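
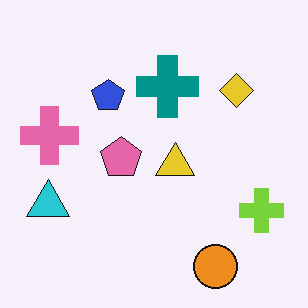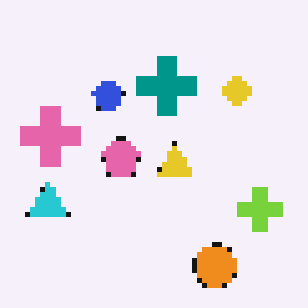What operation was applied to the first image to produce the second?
The second image is the first mildly pixelated.

Shapes are reduced to large square blocks; fine edges and outlines are lost — a downscale-then-upscale (mosaic) effect.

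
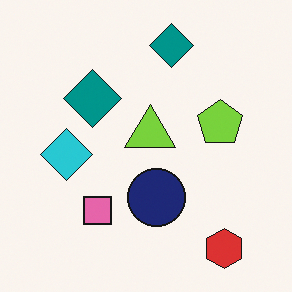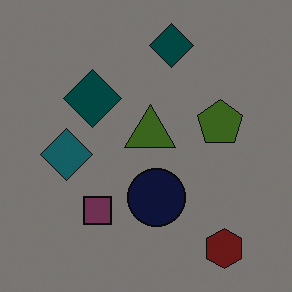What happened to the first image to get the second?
It was darkened a lot.

Every pixel — background and shapes alike — is uniformly darkened.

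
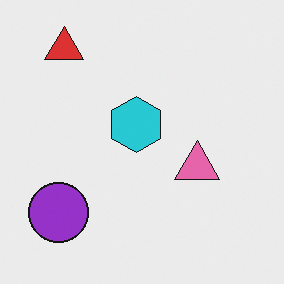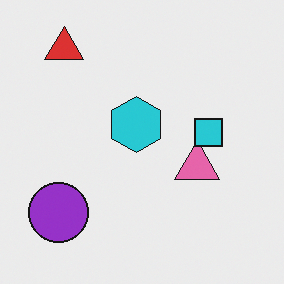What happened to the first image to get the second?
The second image is the first overlaid with an additional cyan square.

A cyan square appears in the second image that is absent from the first.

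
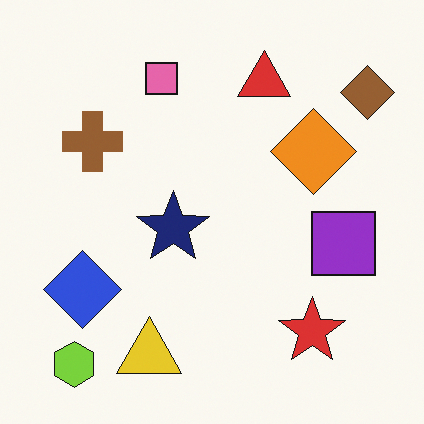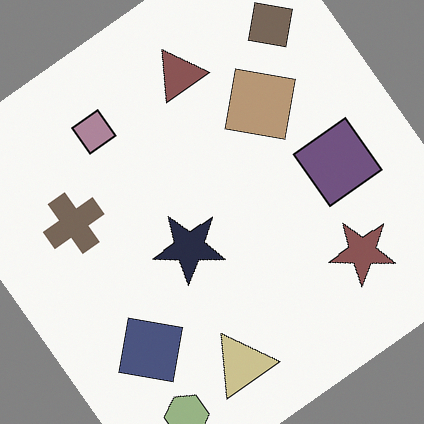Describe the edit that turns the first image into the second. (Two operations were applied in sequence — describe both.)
It was rotated counter-clockwise by a large amount — several tens of degrees, then made much more muted (saturation change).

Every shape is tilted by the same angle and the image corners show triangular fill wedges — a whole-image rotation by a non-right angle. All colors are more muted and greyish — a global saturation change.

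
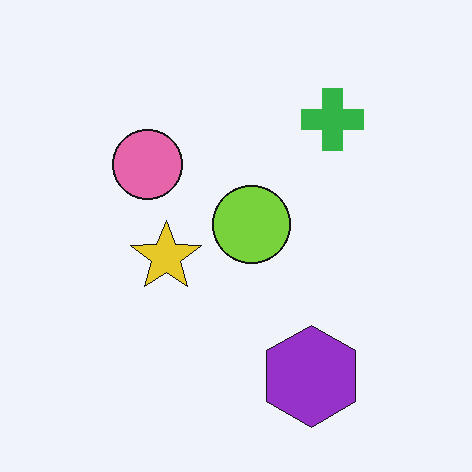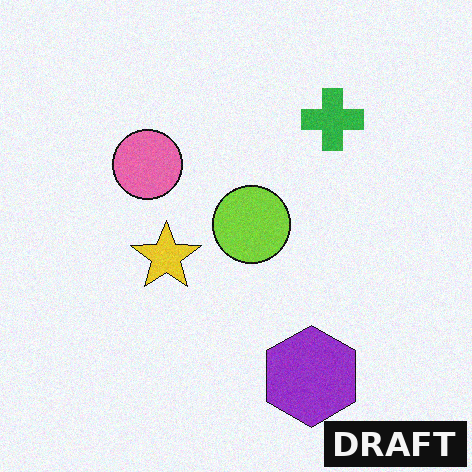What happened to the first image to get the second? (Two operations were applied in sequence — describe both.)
Degraded with subtle gaussian noise, then watermarked with the text "DRAFT" in the lower-right corner.

Random speckle covers the whole image, including the flat background. A dark label reading "DRAFT" appears in the lower-right corner.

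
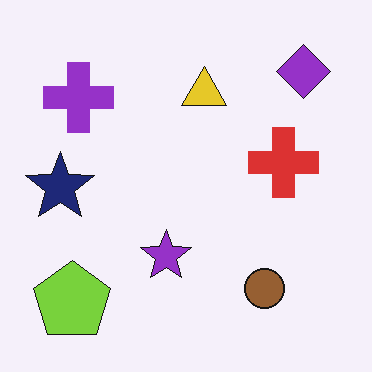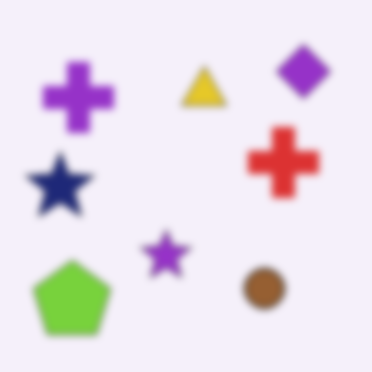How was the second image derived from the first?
Moderately blurred.

Shape edges and outlines are uniformly softened across the whole image.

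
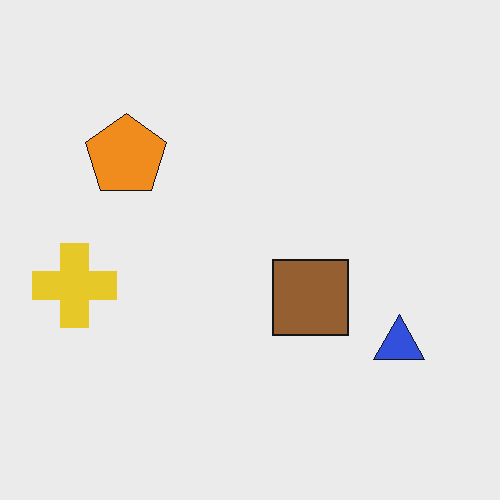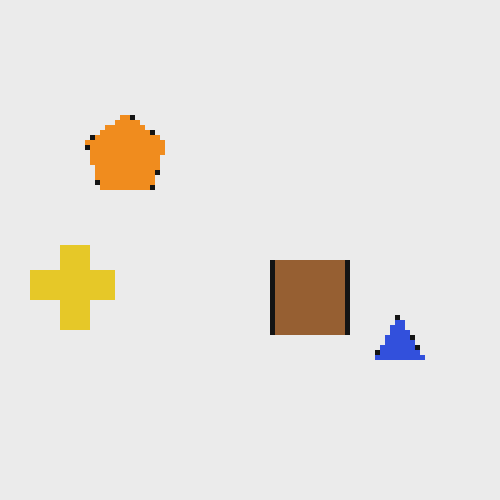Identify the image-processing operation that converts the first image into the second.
This is the original image lightly pixelated (a mild mosaic effect).

Shapes are reduced to large square blocks; fine edges and outlines are lost — a downscale-then-upscale (mosaic) effect.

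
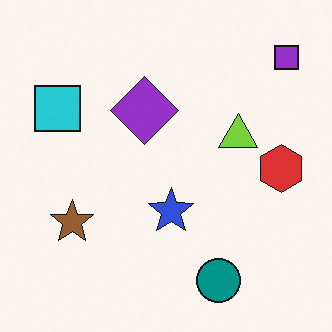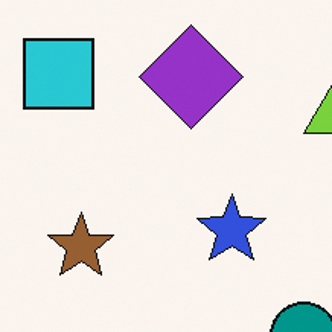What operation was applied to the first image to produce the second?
The image was cropped to a modestly smaller region and rescaled.

The visible shapes are larger and the field of view is narrower; shapes near the original edges may be partly or wholly outside the frame — a crop-and-rescale.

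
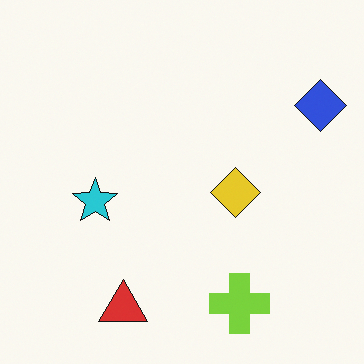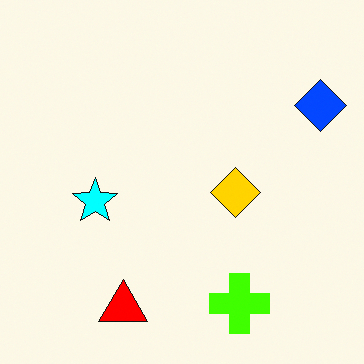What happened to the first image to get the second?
This is the original image heavily oversaturated.

All colors are more vivid — a global saturation change.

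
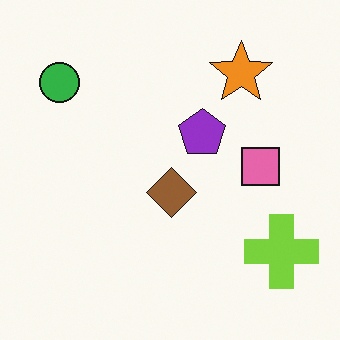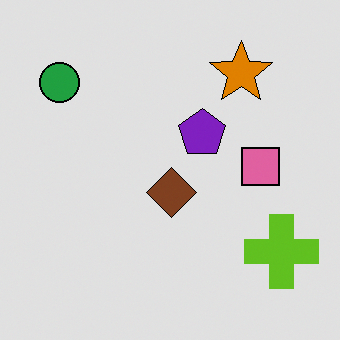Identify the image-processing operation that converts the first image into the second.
It was posterized to a reduced palette.

Each flat color has snapped to a coarser quantized level — most visibly, the near-white background has dropped to a flat grey.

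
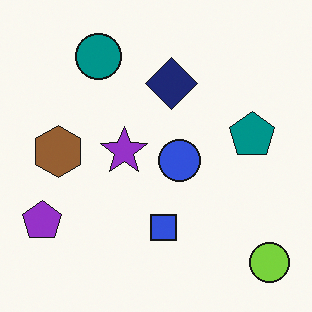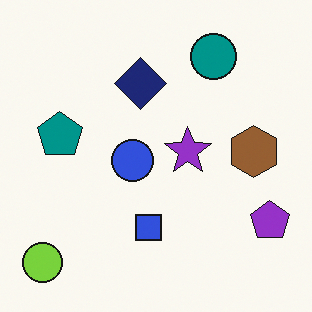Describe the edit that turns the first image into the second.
This is the original image flipped horizontally (left ↔ right).

The purple pentagon is in the bottom-left of the first image and the bottom-right of the second — shapes on opposite sides of the vertical midline have swapped in a mirror flip.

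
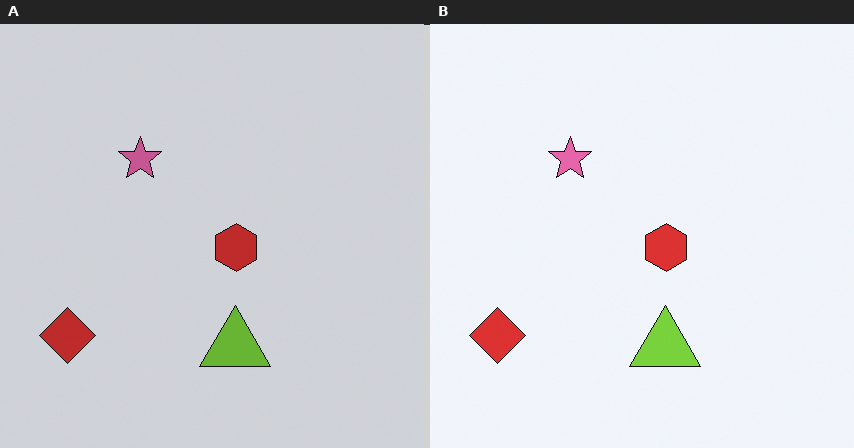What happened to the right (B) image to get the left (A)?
The image was slightly darkened.

Every pixel — background and shapes alike — is uniformly darkened.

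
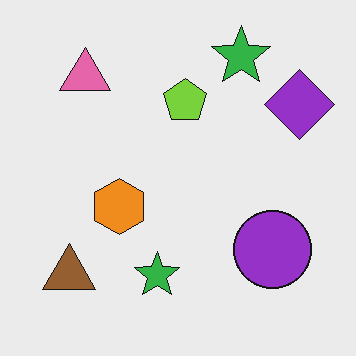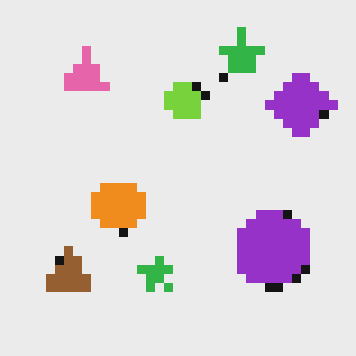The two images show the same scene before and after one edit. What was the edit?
Coarsely pixelated.

Shapes are reduced to large square blocks; fine edges and outlines are lost — a downscale-then-upscale (mosaic) effect.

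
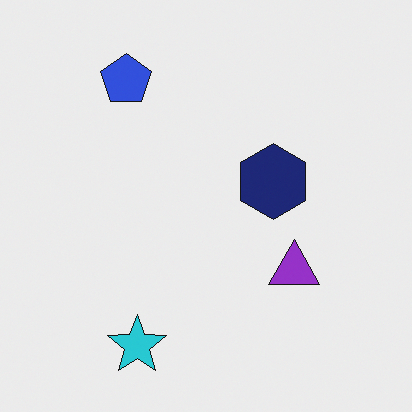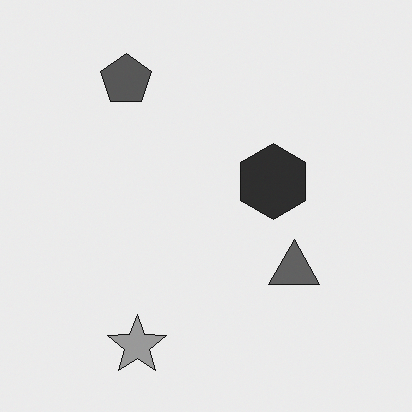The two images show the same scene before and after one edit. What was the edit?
This is the original image converted to grayscale.

All color is removed — every shape is now a shade of grey.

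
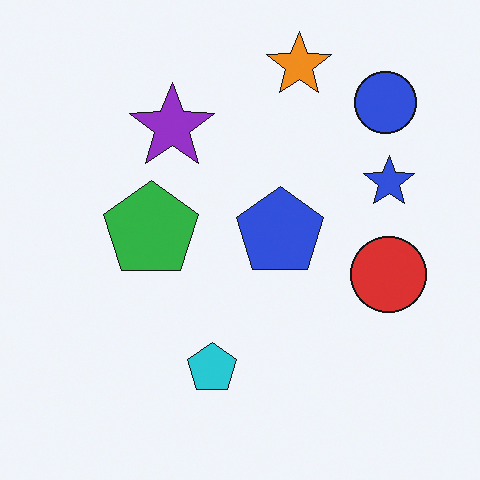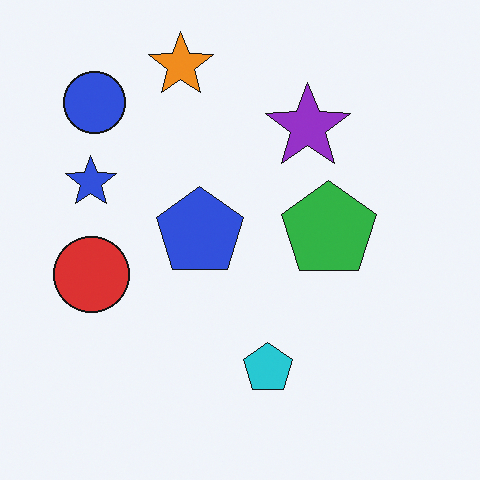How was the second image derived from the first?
The second image is the first flipped horizontally (left ↔ right).

The blue star is in the right of the first image and the left of the second — shapes on opposite sides of the vertical midline have swapped in a mirror flip.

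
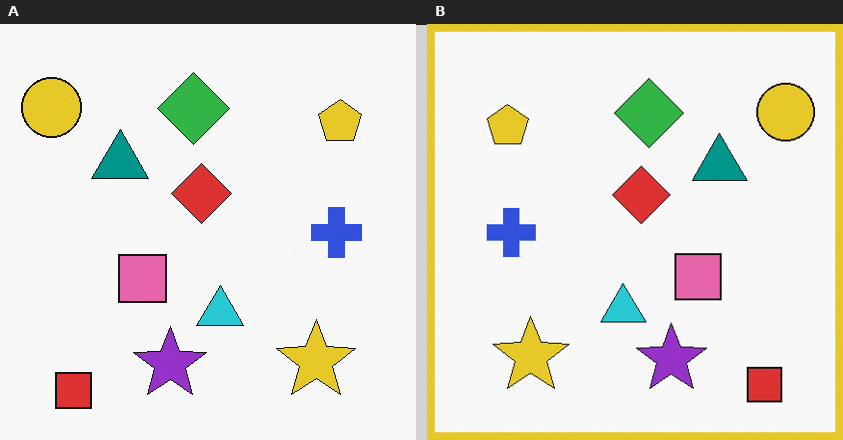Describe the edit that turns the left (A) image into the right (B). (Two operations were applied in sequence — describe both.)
It was flipped horizontally (left ↔ right), then framed with a yellow border.

The yellow circle is in the top-left of the left (A) image and the top-right of the right (B) — shapes on opposite sides of the vertical midline have swapped in a mirror flip. A solid yellow frame runs around the edge of the right (B) image, with the content slightly shrunk inside it.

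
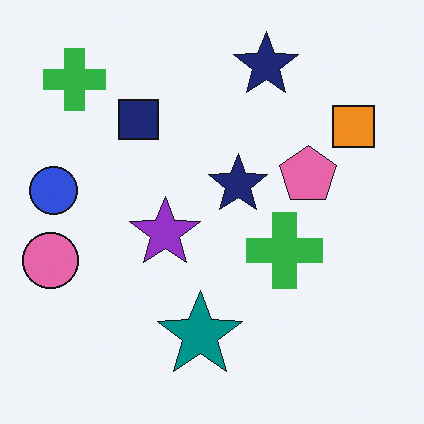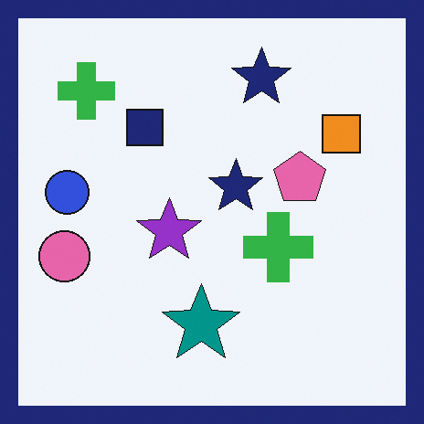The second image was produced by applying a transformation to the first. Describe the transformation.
The second image is the first framed with a navy border.

A solid navy frame runs around the edge of the second image, with the content slightly shrunk inside it.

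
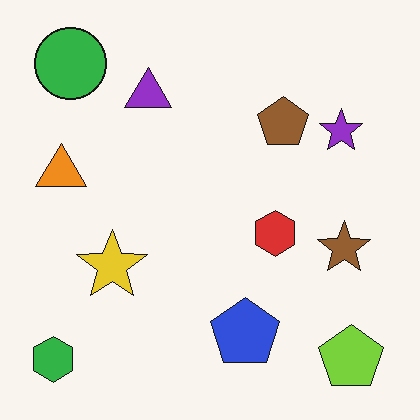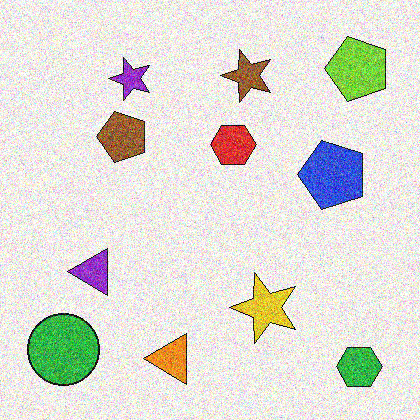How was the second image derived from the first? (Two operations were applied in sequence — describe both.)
The transformation is: rotated 90° counter-clockwise, then degraded with heavy additive noise.

The green hexagon sits in the bottom-left of the first image and the bottom-right of the second — consistent with a whole-image 90° counter-clockwise rotation. Random speckle covers the whole image, including the flat background.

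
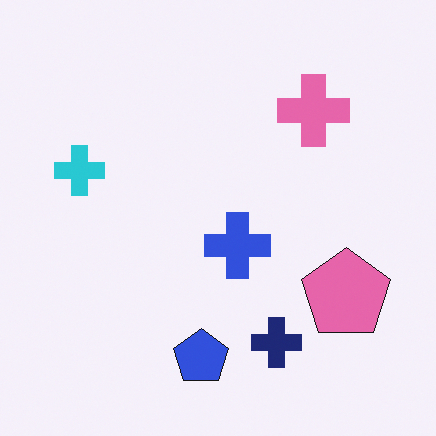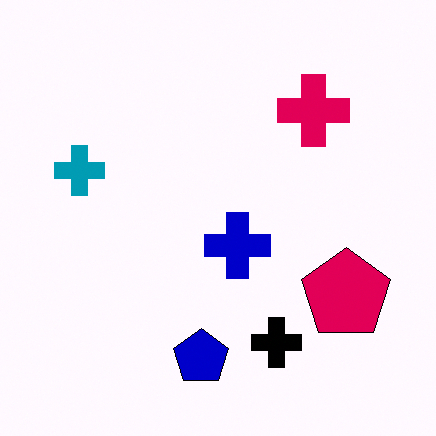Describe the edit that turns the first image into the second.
The image was boosted in contrast.

Tones are pushed away from mid-grey across the whole image — a global contrast change.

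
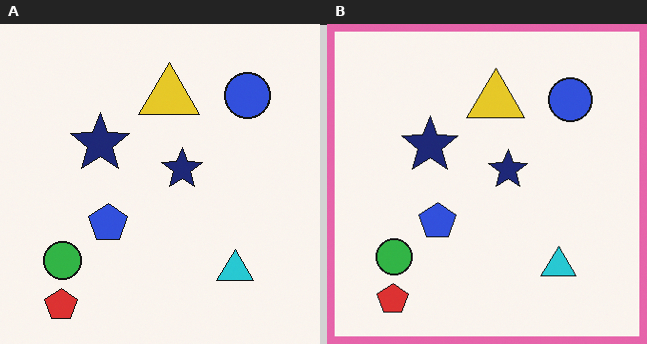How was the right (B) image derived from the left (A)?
This is the original image framed with a pink border.

A solid pink frame runs around the edge of the right (B) image, with the content slightly shrunk inside it.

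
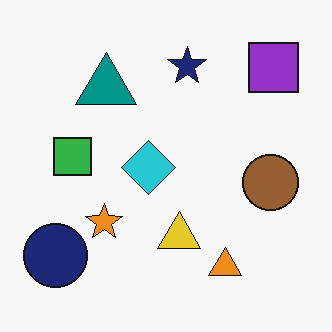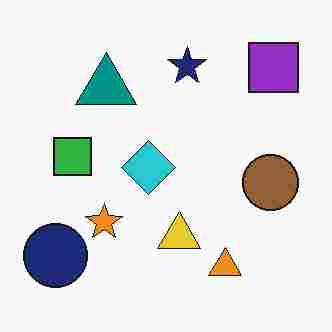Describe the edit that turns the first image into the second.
Degraded with heavy JPEG compression.

Blocky 8×8 compression artifacts appear around shape edges and the flat background shows ringing — characteristic JPEG degradation.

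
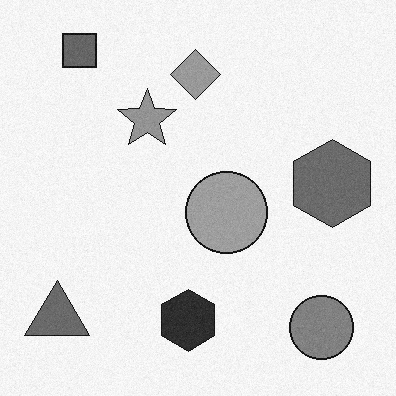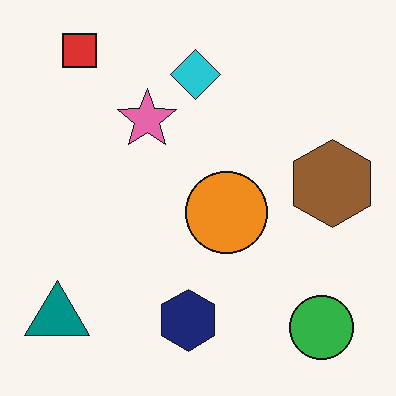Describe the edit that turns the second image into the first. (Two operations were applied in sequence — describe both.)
The image was degraded with subtle gaussian noise, then converted to grayscale.

Random speckle covers the whole image, including the flat background. All color is removed — every shape is now a shade of grey.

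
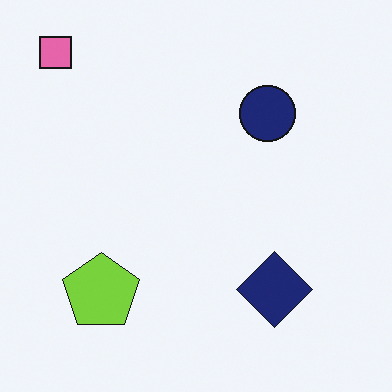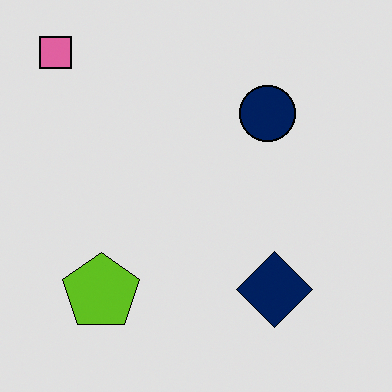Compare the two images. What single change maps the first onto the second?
The second image is the first posterized to a reduced palette.

Each flat color has snapped to a coarser quantized level — most visibly, the near-white background has dropped to a flat grey.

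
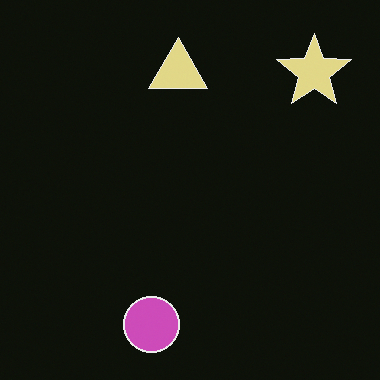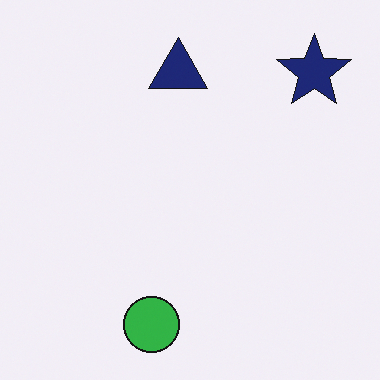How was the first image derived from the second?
The transformation is: color-inverted (negative).

The light background has become dark and every shape's color is its complement — a photographic negative.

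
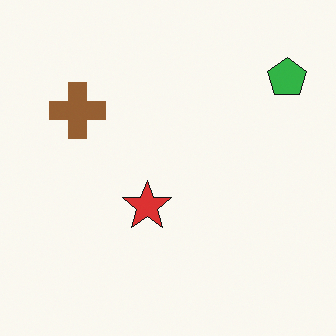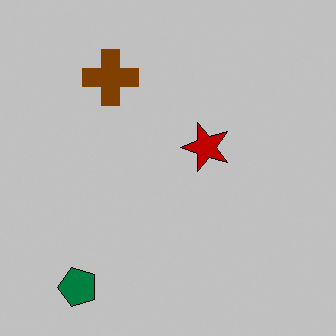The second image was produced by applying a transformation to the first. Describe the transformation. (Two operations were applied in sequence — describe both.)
Transposed (reflected across the top-left ↔ bottom-right diagonal), then heavily posterized to just a handful of flat colors.

Shapes have swapped their row and column positions — what was in the top-right is now in the bottom-left — a diagonal reflection. Each flat color has snapped to a coarser quantized level — most visibly, the near-white background has dropped to a flat grey.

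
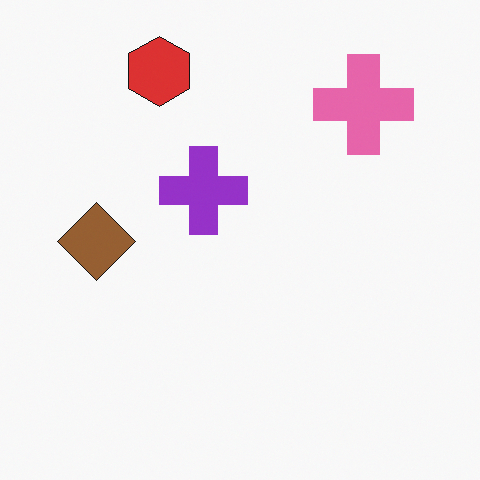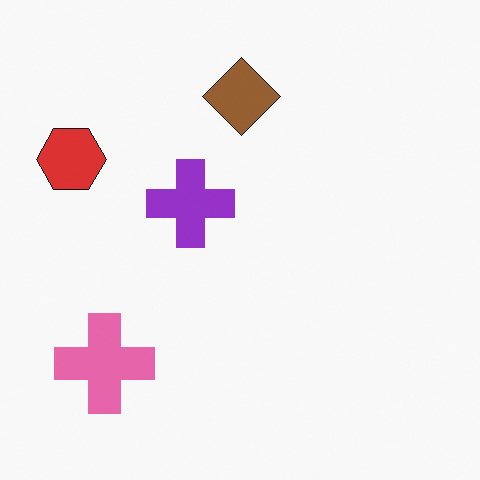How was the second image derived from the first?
The image was transposed (reflected across the top-left ↔ bottom-right diagonal).

Shapes have swapped their row and column positions — what was in the top-right is now in the bottom-left — a diagonal reflection.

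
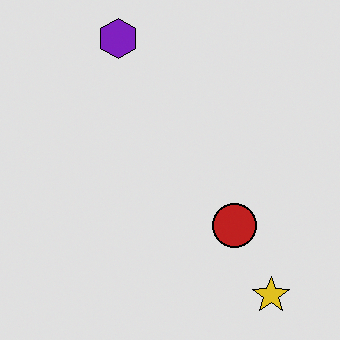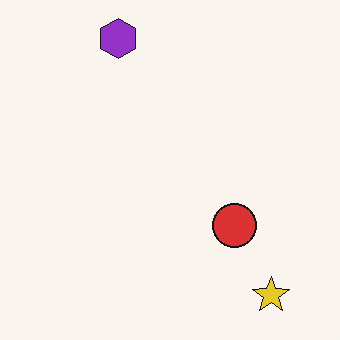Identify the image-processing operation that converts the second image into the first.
Posterized to a reduced palette.

Each flat color has snapped to a coarser quantized level — most visibly, the near-white background has dropped to a flat grey.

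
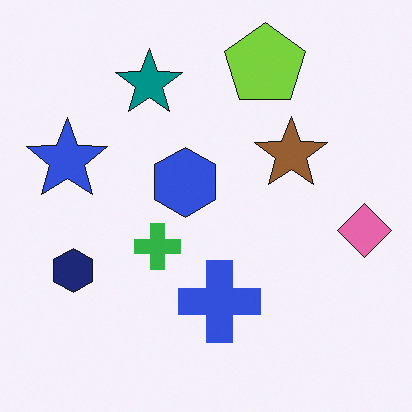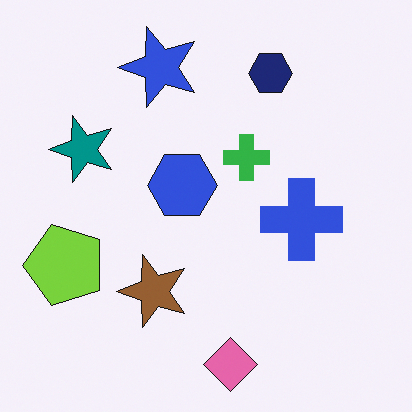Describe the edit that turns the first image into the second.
The image was transposed (reflected across the top-left ↔ bottom-right diagonal).

Shapes have swapped their row and column positions — what was in the top-right is now in the bottom-left — a diagonal reflection.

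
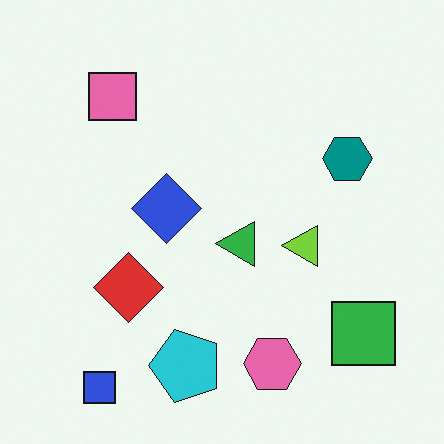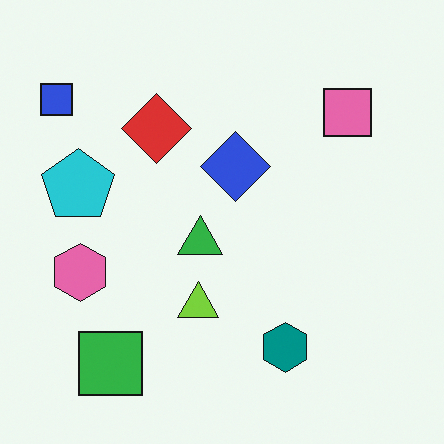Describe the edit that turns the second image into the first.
This is the original image rotated 90° counter-clockwise.

The blue square sits in the top-left of the second image and the bottom-left of the first — consistent with a whole-image 90° counter-clockwise rotation.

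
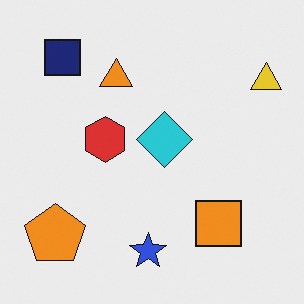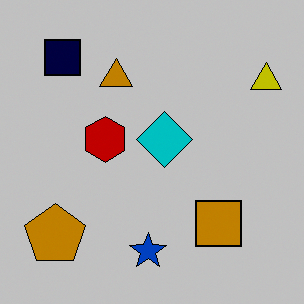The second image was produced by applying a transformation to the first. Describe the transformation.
This is the original image aggressively posterized.

Each flat color has snapped to a coarser quantized level — most visibly, the near-white background has dropped to a flat grey.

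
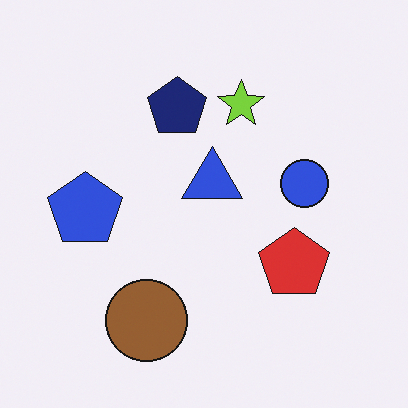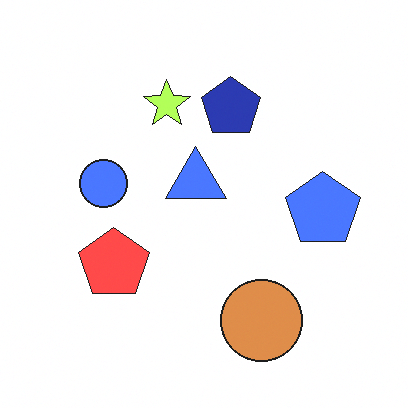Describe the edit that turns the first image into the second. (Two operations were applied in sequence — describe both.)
This is the original image flipped horizontally (left ↔ right), then substantially brightened.

The blue pentagon is in the left of the first image and the right of the second — shapes on opposite sides of the vertical midline have swapped in a mirror flip. Every pixel — background and shapes alike — is uniformly brightened.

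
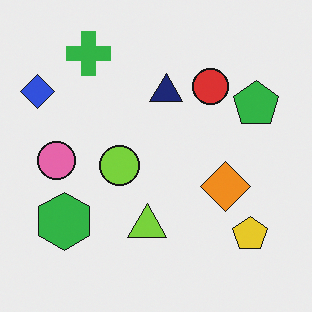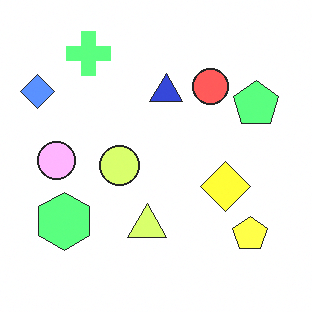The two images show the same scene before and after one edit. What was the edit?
It was substantially brightened.

Every pixel — background and shapes alike — is uniformly brightened.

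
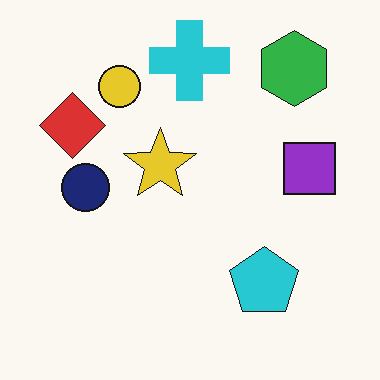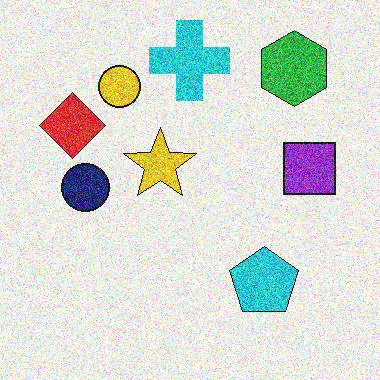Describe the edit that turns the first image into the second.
This is the original image degraded with strong gaussian noise.

Random speckle covers the whole image, including the flat background.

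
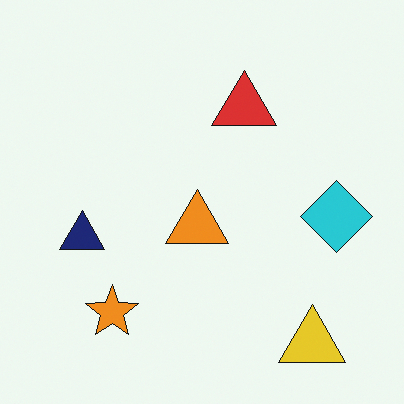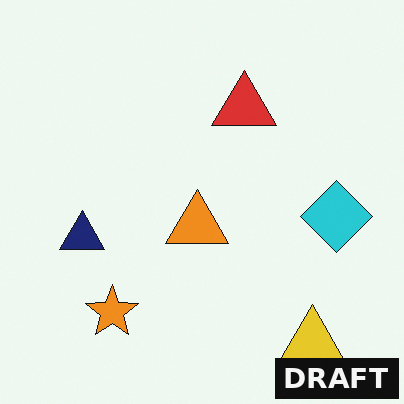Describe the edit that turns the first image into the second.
Watermarked with the text "DRAFT" in the lower-right corner.

A dark label reading "DRAFT" appears in the lower-right corner.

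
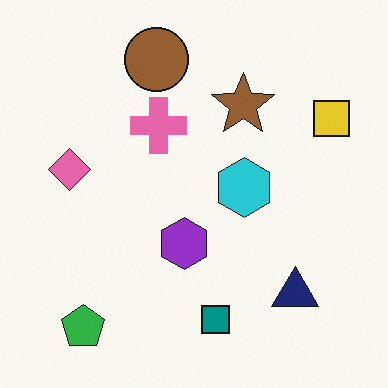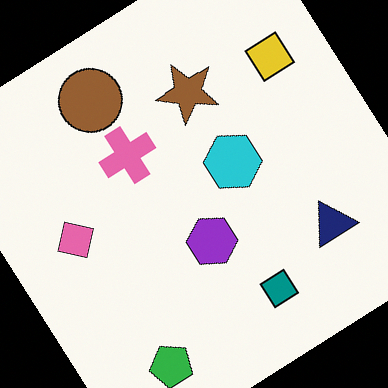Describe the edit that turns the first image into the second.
The second image is the first rotated counter-clockwise by a large amount — several tens of degrees.

Every shape is tilted by the same angle and the image corners show triangular fill wedges — a whole-image rotation by a non-right angle.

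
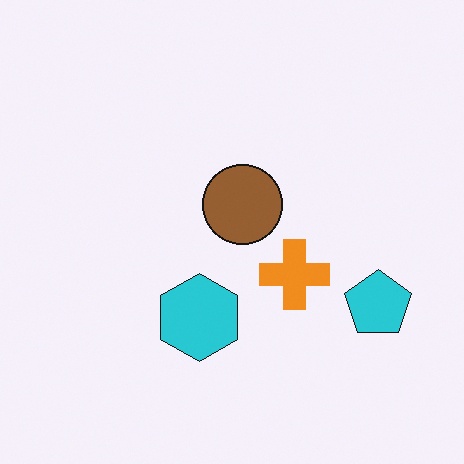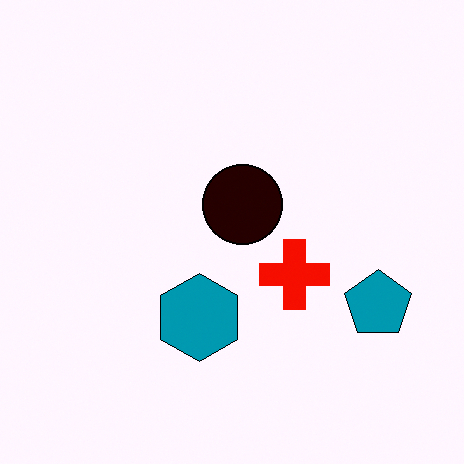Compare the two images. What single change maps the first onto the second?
This is the original image given much higher contrast.

Tones are pushed away from mid-grey across the whole image — a global contrast change.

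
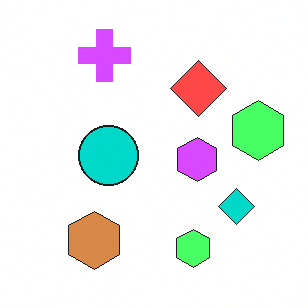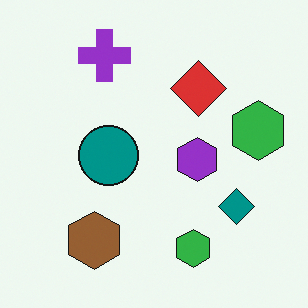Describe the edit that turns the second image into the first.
The first image is the second brightened a lot.

Every pixel — background and shapes alike — is uniformly brightened.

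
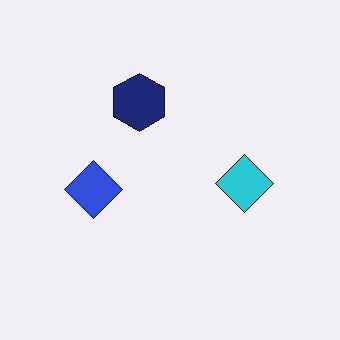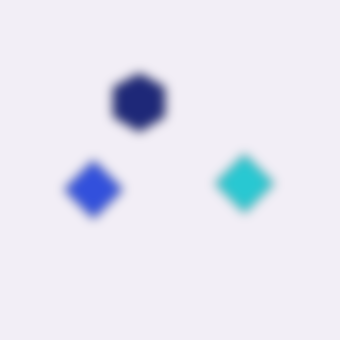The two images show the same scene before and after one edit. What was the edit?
Strongly gaussian-blurred.

Shape edges and outlines are uniformly softened across the whole image.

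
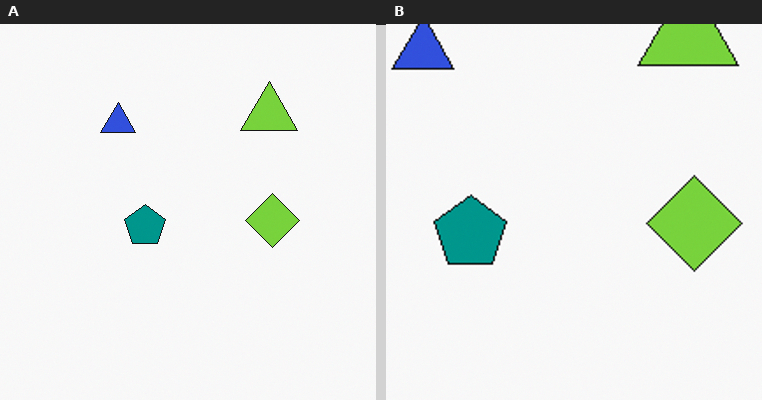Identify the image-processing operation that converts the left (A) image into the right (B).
The image was cropped to a noticeably smaller region and rescaled.

The visible shapes are larger and the field of view is narrower; shapes near the original edges may be partly or wholly outside the frame — a crop-and-rescale.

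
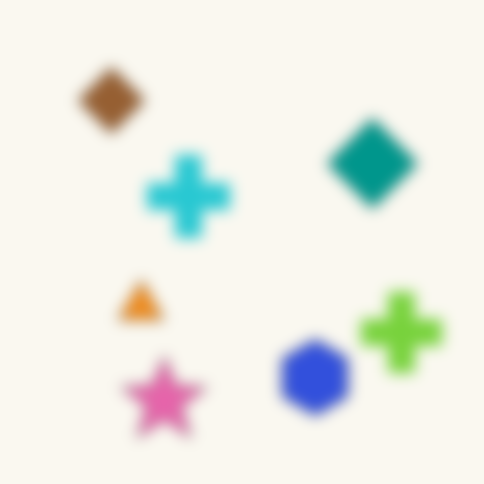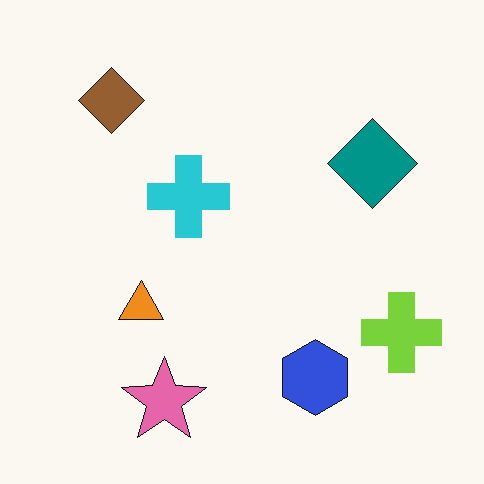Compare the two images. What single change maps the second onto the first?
The first image is the second heavily blurred.

Shape edges and outlines are uniformly softened across the whole image.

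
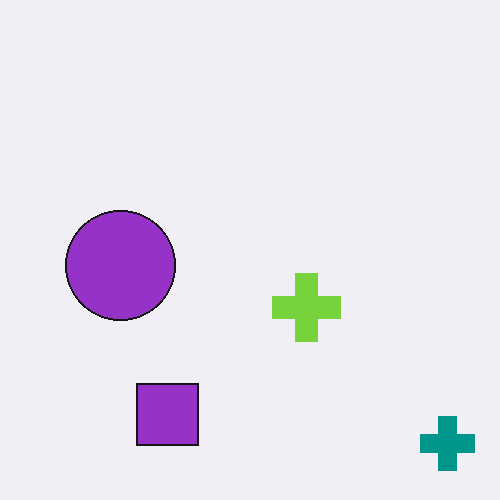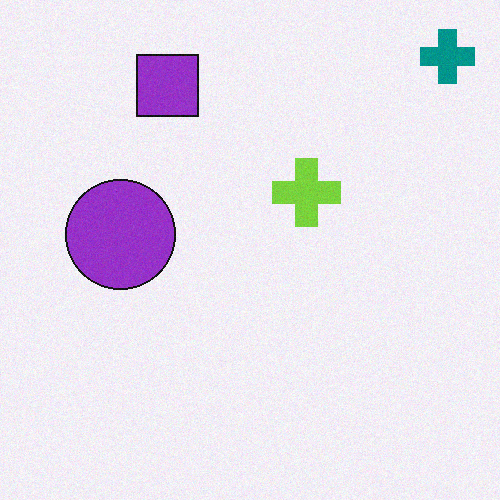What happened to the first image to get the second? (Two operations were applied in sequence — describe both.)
Flipped vertically (top ↔ bottom), then degraded with light additive noise.

The teal cross is in the bottom-right of the first image and the top-right of the second — shapes on opposite sides of the horizontal midline have swapped in a mirror flip. Random speckle covers the whole image, including the flat background.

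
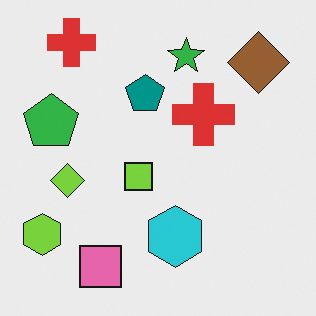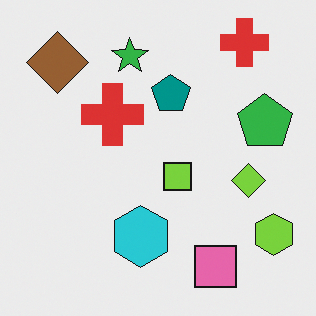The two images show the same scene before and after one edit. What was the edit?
The transformation is: flipped horizontally (left ↔ right).

The lime hexagon is in the bottom-left of the first image and the bottom-right of the second — shapes on opposite sides of the vertical midline have swapped in a mirror flip.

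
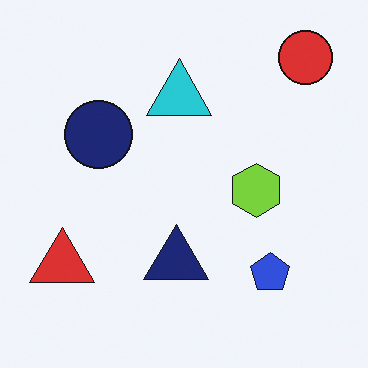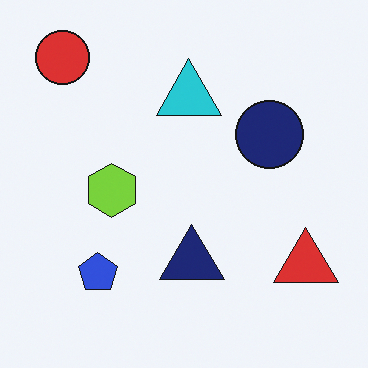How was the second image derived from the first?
This is the original image flipped horizontally (left ↔ right).

The red triangle is in the bottom-left of the first image and the bottom-right of the second — shapes on opposite sides of the vertical midline have swapped in a mirror flip.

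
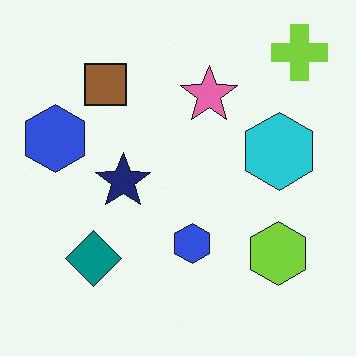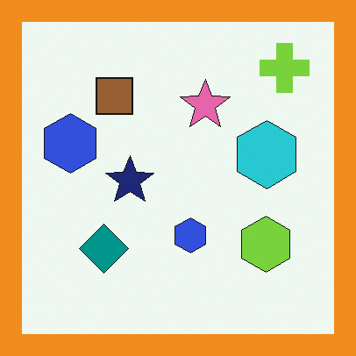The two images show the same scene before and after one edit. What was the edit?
It was framed with a orange border.

A solid orange frame runs around the edge of the second image, with the content slightly shrunk inside it.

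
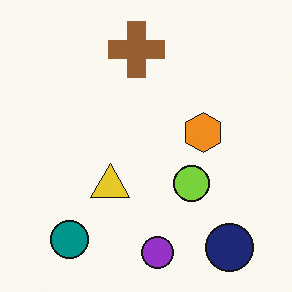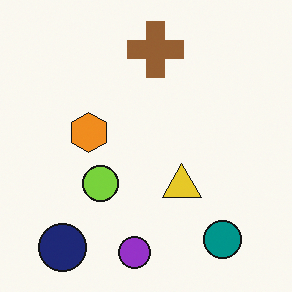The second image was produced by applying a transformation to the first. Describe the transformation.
The second image is the first flipped horizontally (left ↔ right).

The navy circle is in the bottom-right of the first image and the bottom-left of the second — shapes on opposite sides of the vertical midline have swapped in a mirror flip.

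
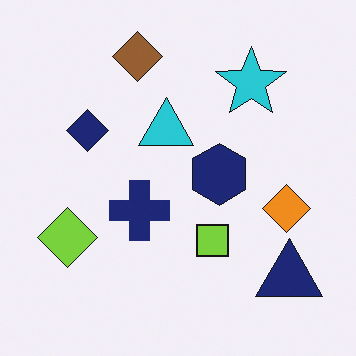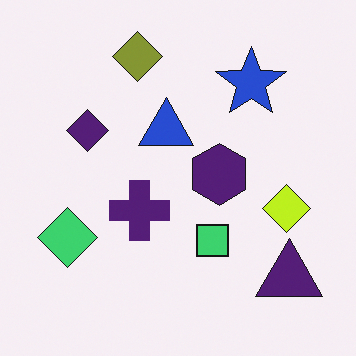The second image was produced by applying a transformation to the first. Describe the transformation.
It was hue-shifted slightly.

Every shape's color has rotated by the same amount around the hue wheel — a uniform hue shift.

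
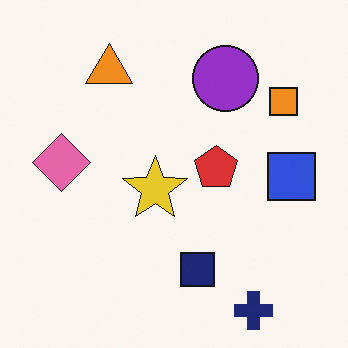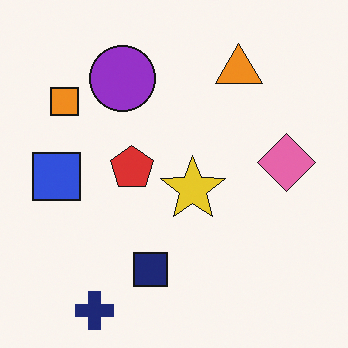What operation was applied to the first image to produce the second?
The transformation is: flipped horizontally (left ↔ right).

The blue square is in the right of the first image and the left of the second — shapes on opposite sides of the vertical midline have swapped in a mirror flip.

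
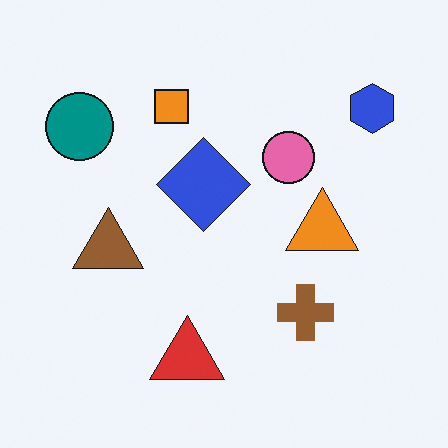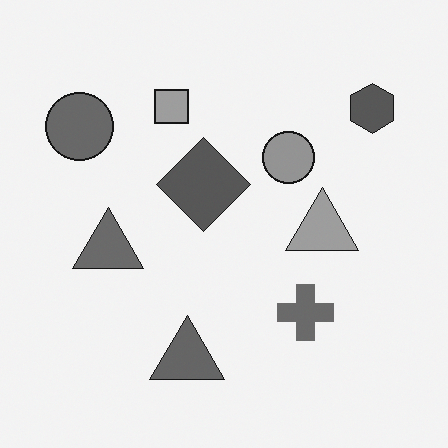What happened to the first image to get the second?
It was converted to grayscale.

All color is removed — every shape is now a shade of grey.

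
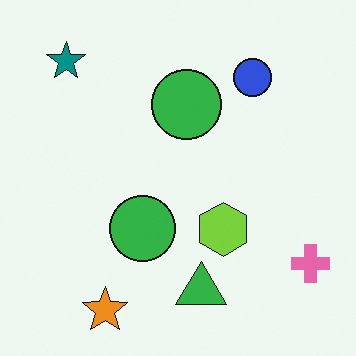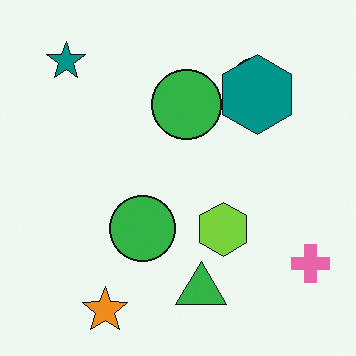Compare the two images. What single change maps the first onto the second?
The image was overlaid with an additional teal hexagon.

A teal hexagon appears in the second image that is absent from the first.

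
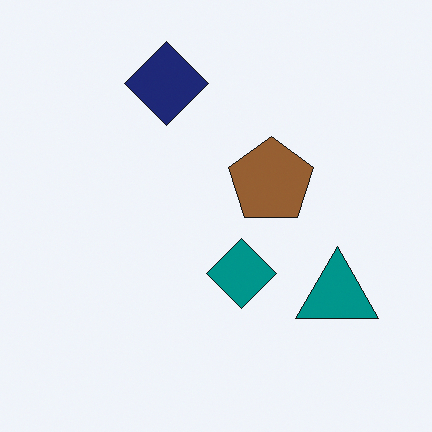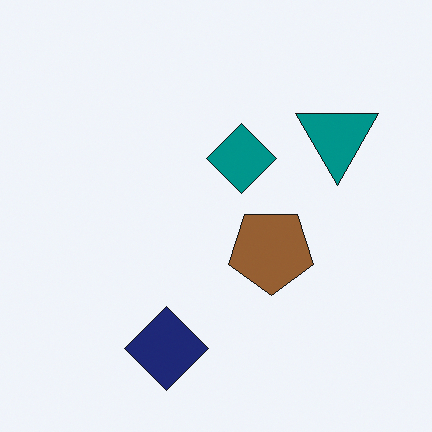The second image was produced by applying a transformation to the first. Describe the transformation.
This is the original image flipped vertically (top ↔ bottom).

The navy diamond is in the top of the first image and the bottom of the second — shapes on opposite sides of the horizontal midline have swapped in a mirror flip.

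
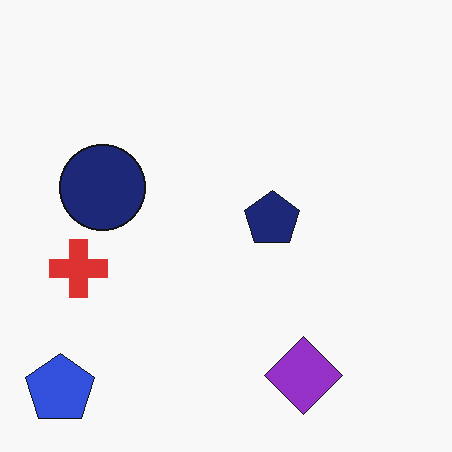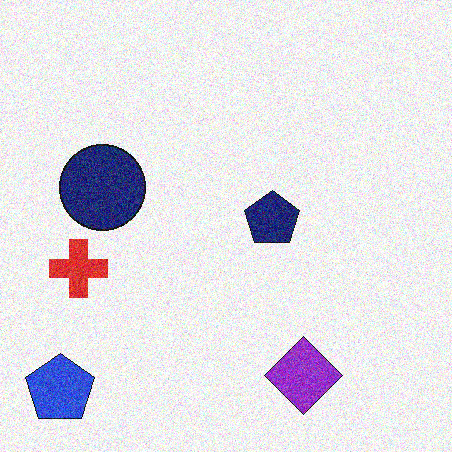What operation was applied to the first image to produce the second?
The transformation is: degraded with visible gaussian noise.

Random speckle covers the whole image, including the flat background.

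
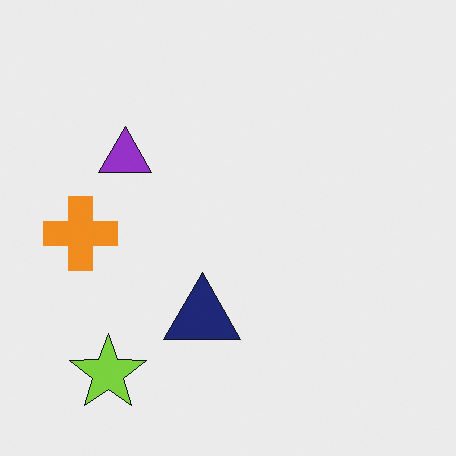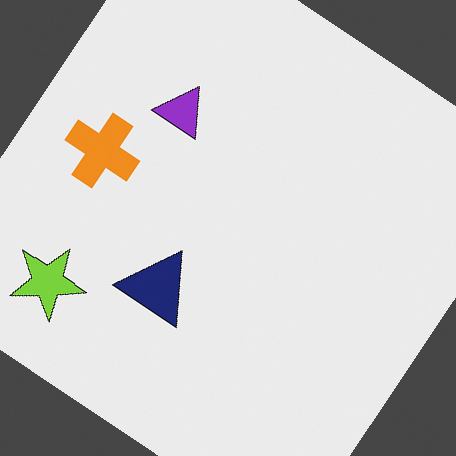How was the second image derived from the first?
Rotated clockwise by a large amount — several tens of degrees.

Every shape is tilted by the same angle and the image corners show triangular fill wedges — a whole-image rotation by a non-right angle.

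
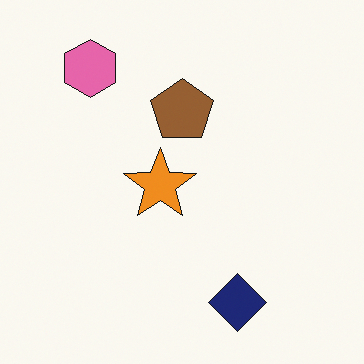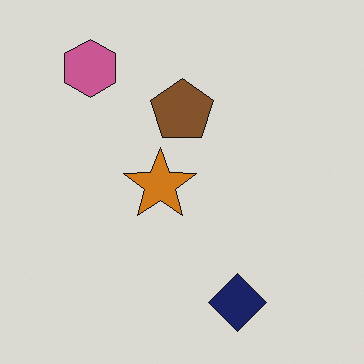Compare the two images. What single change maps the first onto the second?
The transformation is: darkened a little.

Every pixel — background and shapes alike — is uniformly darkened.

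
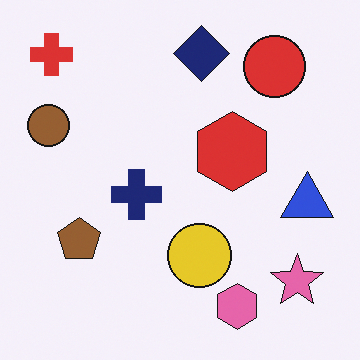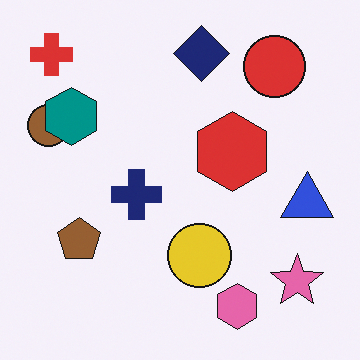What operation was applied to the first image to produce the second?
The second image is the first overlaid with an additional teal hexagon.

A teal hexagon appears in the second image that is absent from the first.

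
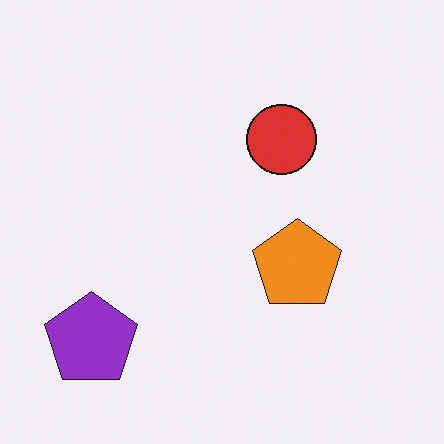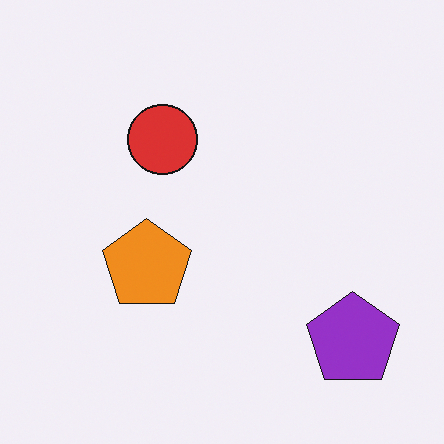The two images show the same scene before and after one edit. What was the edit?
The transformation is: flipped horizontally (left ↔ right).

The purple pentagon is in the bottom-left of the first image and the bottom-right of the second — shapes on opposite sides of the vertical midline have swapped in a mirror flip.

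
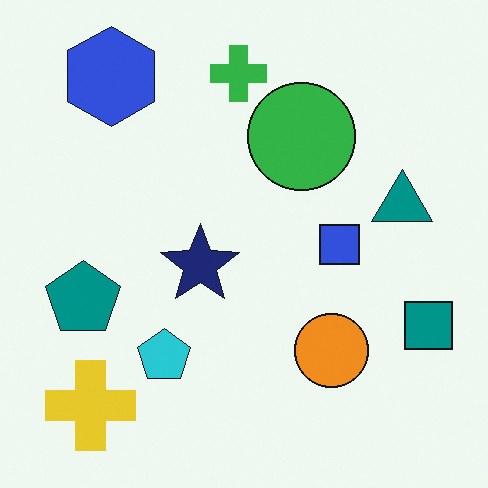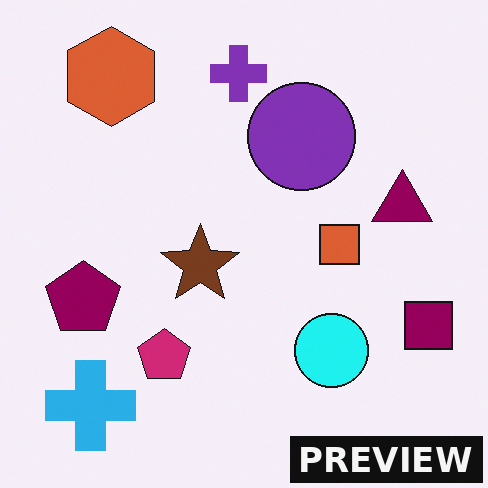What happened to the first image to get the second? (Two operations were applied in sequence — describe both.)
This is the original image hue-shifted through roughly a third of the color wheel, then watermarked with the text "PREVIEW" in the lower-right corner.

Every shape's color has rotated by the same amount around the hue wheel — a uniform hue shift. A dark label reading "PREVIEW" appears in the lower-right corner.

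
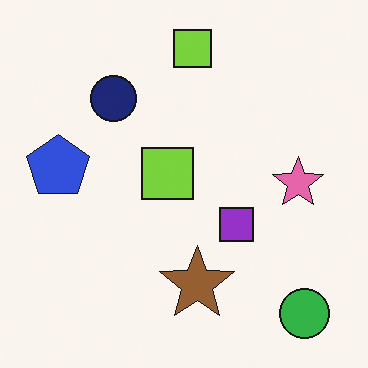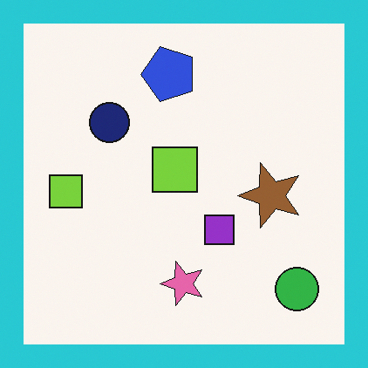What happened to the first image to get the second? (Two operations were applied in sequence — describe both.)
The second image is the first transposed (reflected across the top-left ↔ bottom-right diagonal), then framed with a cyan border.

Shapes have swapped their row and column positions — what was in the top-right is now in the bottom-left — a diagonal reflection. A solid cyan frame runs around the edge of the second image, with the content slightly shrunk inside it.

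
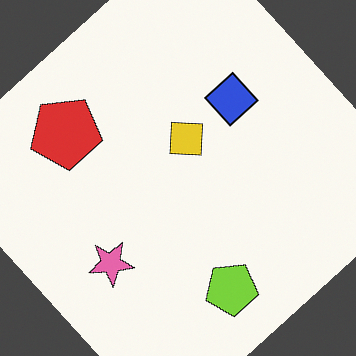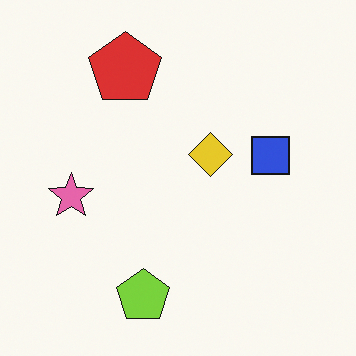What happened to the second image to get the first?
The image was rotated counter-clockwise by a large amount — several tens of degrees.

Every shape is tilted by the same angle and the image corners show triangular fill wedges — a whole-image rotation by a non-right angle.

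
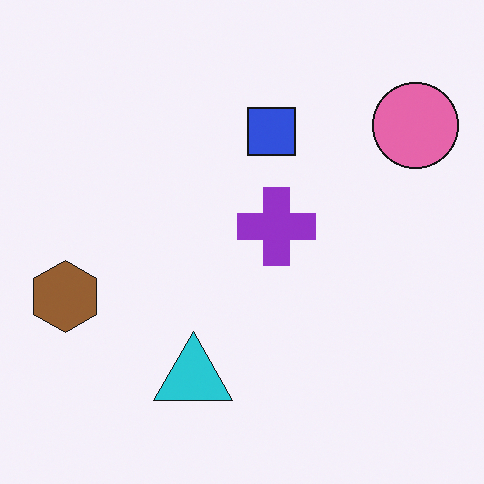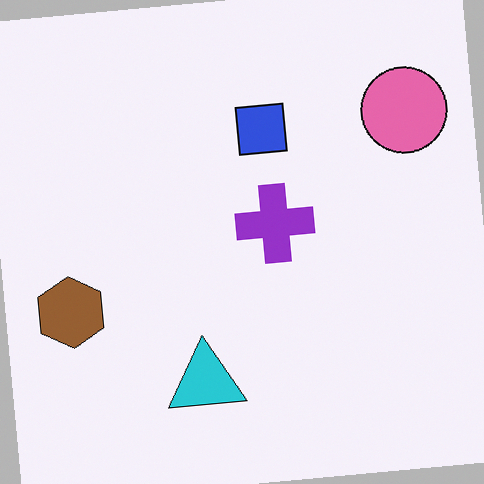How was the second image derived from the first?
This is the original image rotated counter-clockwise by a slight angle.

Every shape is tilted by the same angle and the image corners show triangular fill wedges — a whole-image rotation by a non-right angle.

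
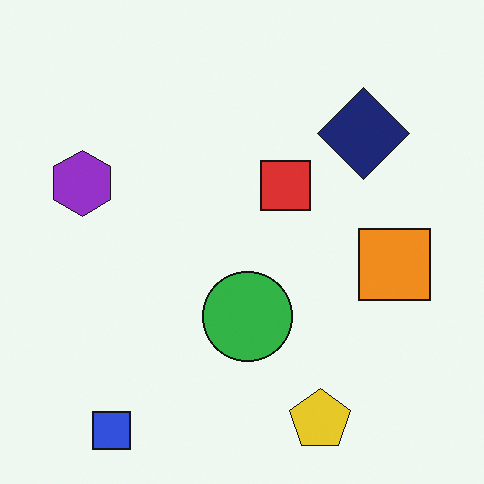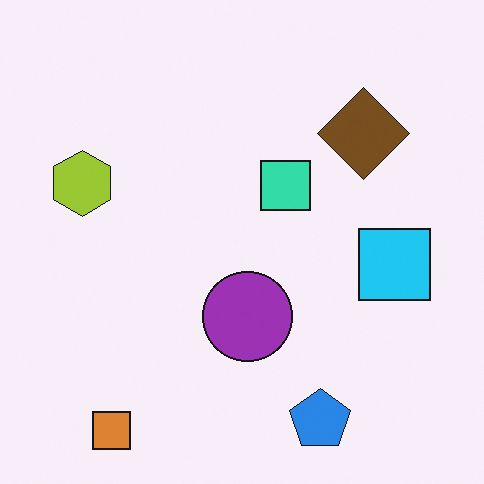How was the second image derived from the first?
It was hue-shifted through roughly half the color wheel.

Every shape's color has rotated by the same amount around the hue wheel — a uniform hue shift.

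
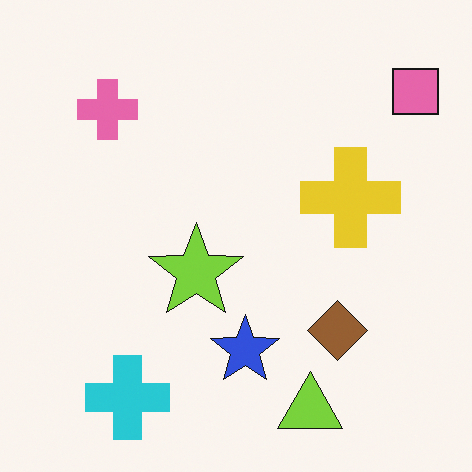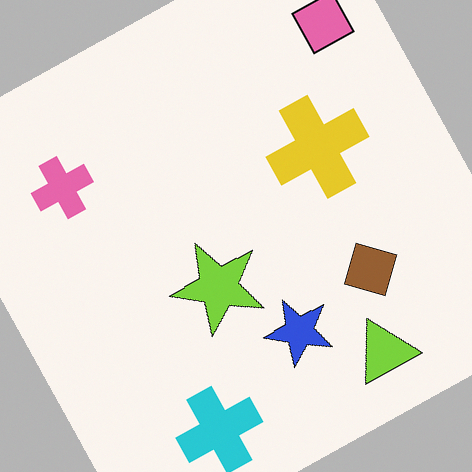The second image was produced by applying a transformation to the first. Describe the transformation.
The second image is the first rotated counter-clockwise by a moderate amount.

Every shape is tilted by the same angle and the image corners show triangular fill wedges — a whole-image rotation by a non-right angle.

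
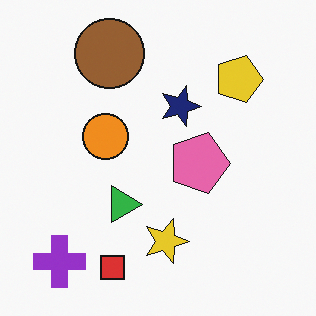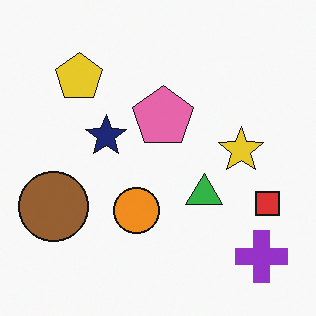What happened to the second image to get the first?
The transformation is: rotated 90° clockwise.

The purple cross sits in the bottom-right of the second image and the bottom-left of the first — consistent with a whole-image 90° clockwise rotation.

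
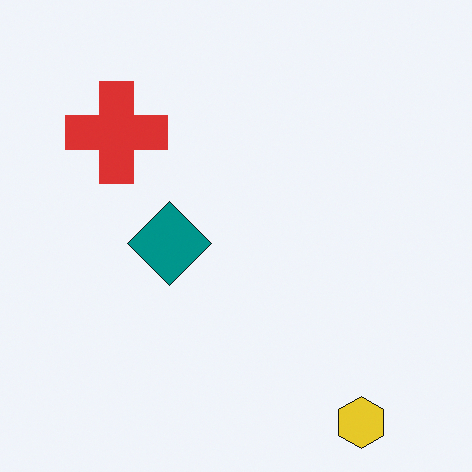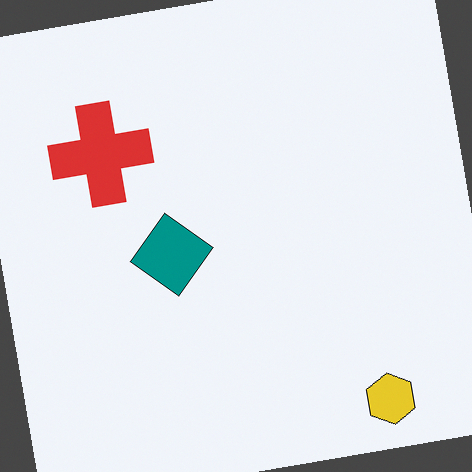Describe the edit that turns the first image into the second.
Rotated counter-clockwise by a slight angle.

Every shape is tilted by the same angle and the image corners show triangular fill wedges — a whole-image rotation by a non-right angle.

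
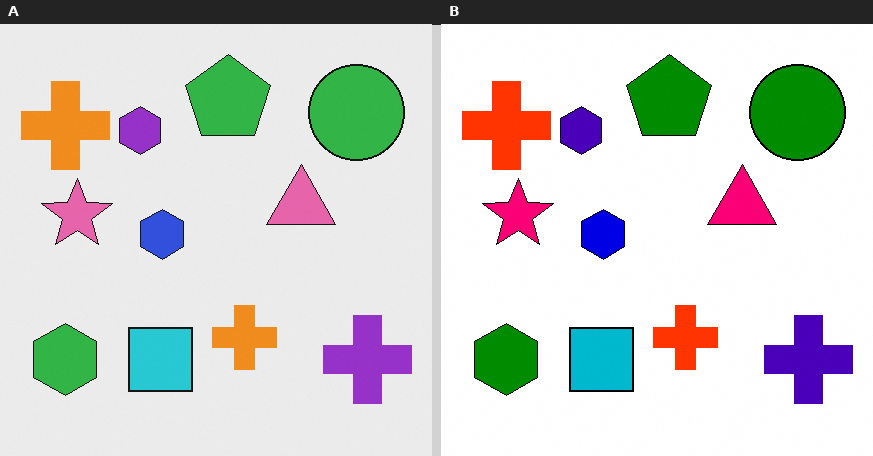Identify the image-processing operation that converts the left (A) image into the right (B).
The transformation is: boosted in contrast.

Tones are pushed away from mid-grey across the whole image — a global contrast change.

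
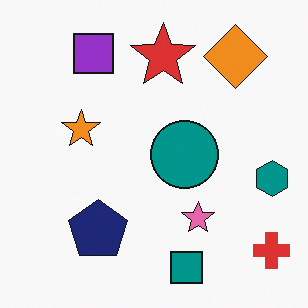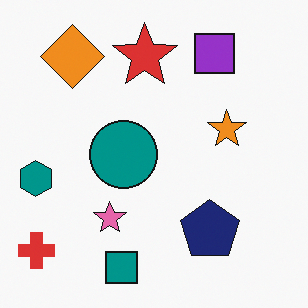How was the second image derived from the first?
It was flipped horizontally (left ↔ right).

The teal hexagon is in the right of the first image and the left of the second — shapes on opposite sides of the vertical midline have swapped in a mirror flip.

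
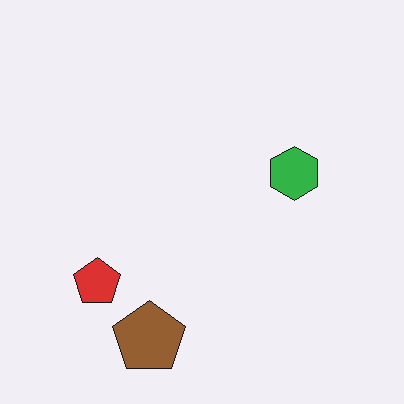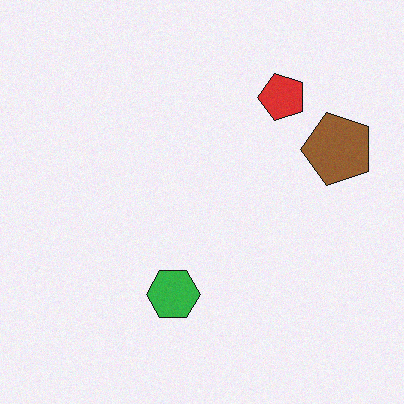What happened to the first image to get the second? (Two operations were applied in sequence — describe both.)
It was transposed (reflected across the top-left ↔ bottom-right diagonal), then degraded with light additive noise.

Shapes have swapped their row and column positions — what was in the top-right is now in the bottom-left — a diagonal reflection. Random speckle covers the whole image, including the flat background.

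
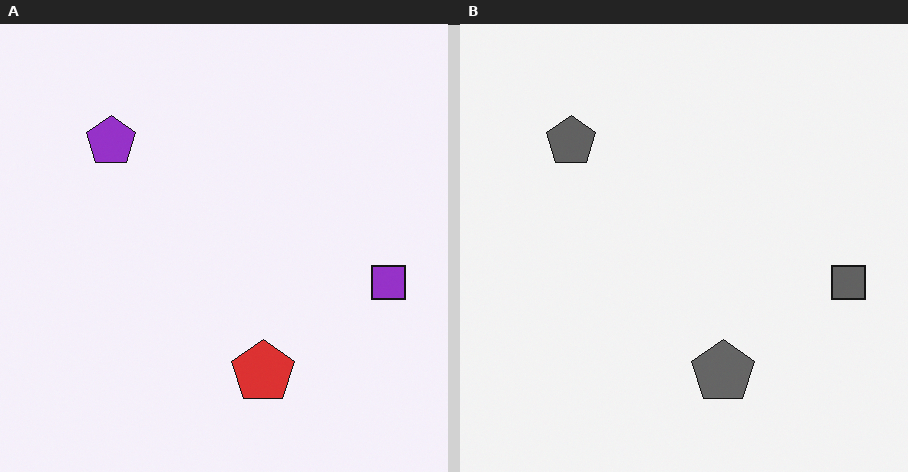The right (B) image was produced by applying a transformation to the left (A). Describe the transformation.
The image was converted to grayscale.

All color is removed — every shape is now a shade of grey.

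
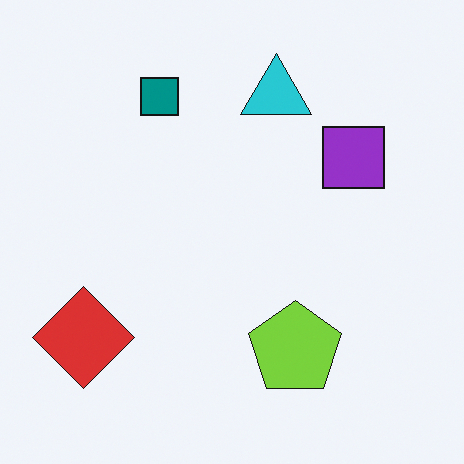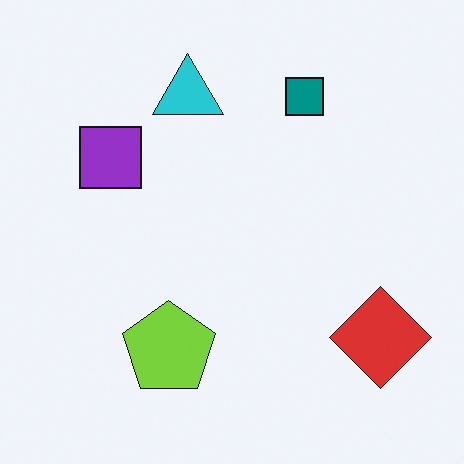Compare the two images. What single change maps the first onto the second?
This is the original image flipped horizontally (left ↔ right).

The red diamond is in the bottom-left of the first image and the bottom-right of the second — shapes on opposite sides of the vertical midline have swapped in a mirror flip.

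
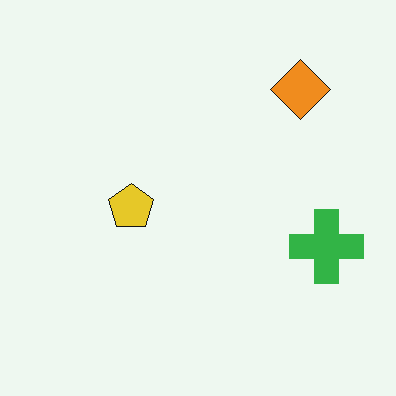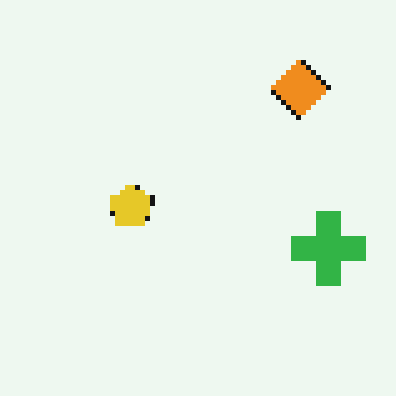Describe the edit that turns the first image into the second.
The image was mildly pixelated.

Shapes are reduced to large square blocks; fine edges and outlines are lost — a downscale-then-upscale (mosaic) effect.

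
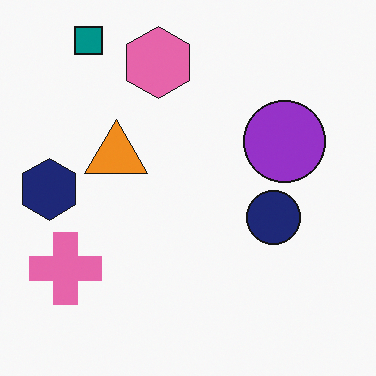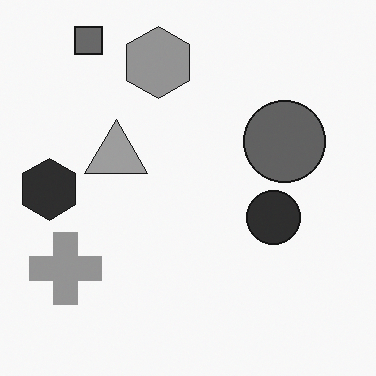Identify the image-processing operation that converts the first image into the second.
It was converted to grayscale.

All color is removed — every shape is now a shade of grey.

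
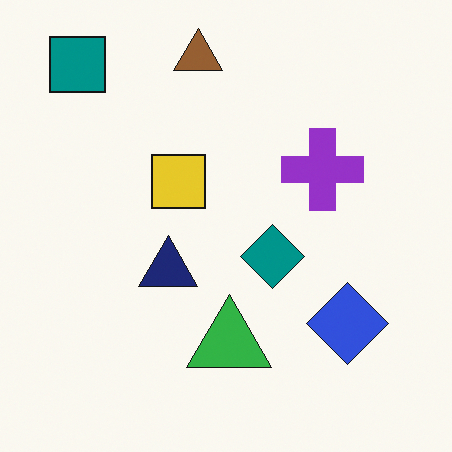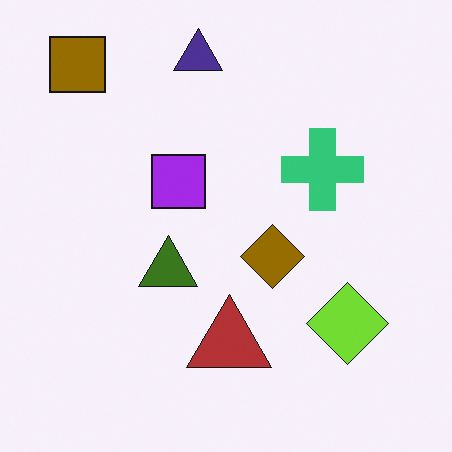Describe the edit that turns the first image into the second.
The image was hue-shifted through roughly half the color wheel.

Every shape's color has rotated by the same amount around the hue wheel — a uniform hue shift.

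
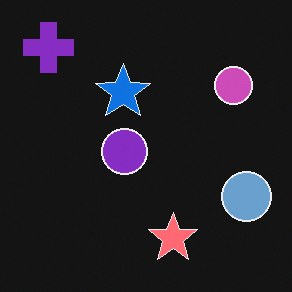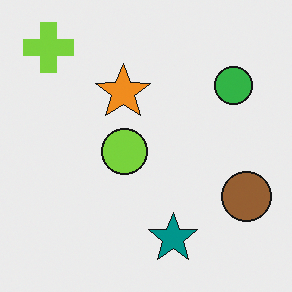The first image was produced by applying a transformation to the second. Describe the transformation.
It was color-inverted (negative).

The light background has become dark and every shape's color is its complement — a photographic negative.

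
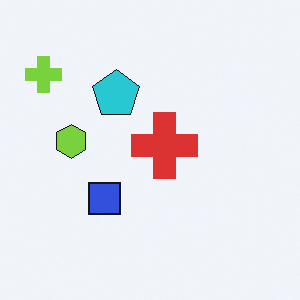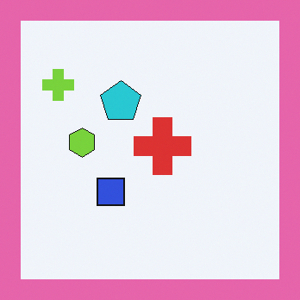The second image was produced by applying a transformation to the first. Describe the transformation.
This is the original image framed with a pink border.

A solid pink frame runs around the edge of the second image, with the content slightly shrunk inside it.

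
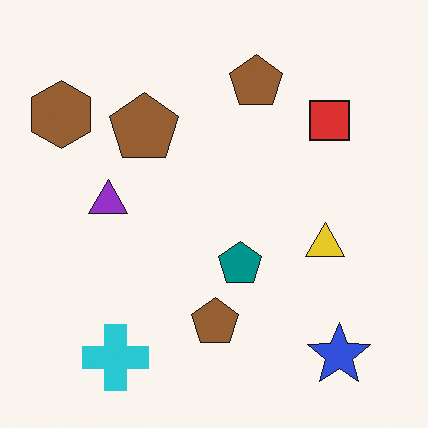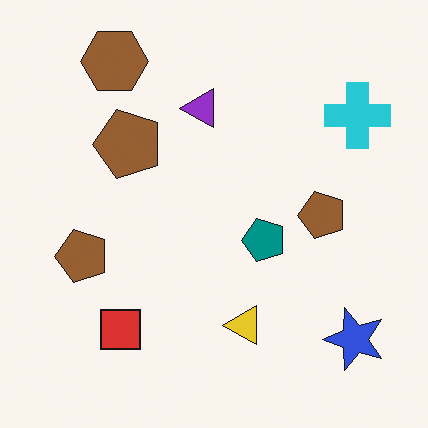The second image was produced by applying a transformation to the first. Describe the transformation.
This is the original image transposed (reflected across the top-left ↔ bottom-right diagonal).

Shapes have swapped their row and column positions — what was in the top-right is now in the bottom-left — a diagonal reflection.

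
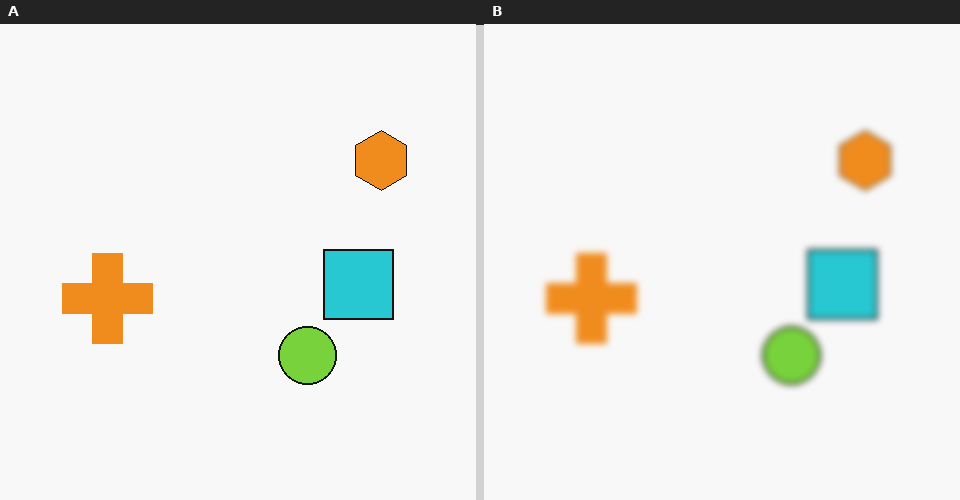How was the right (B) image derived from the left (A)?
The transformation is: moderately blurred.

Shape edges and outlines are uniformly softened across the whole image.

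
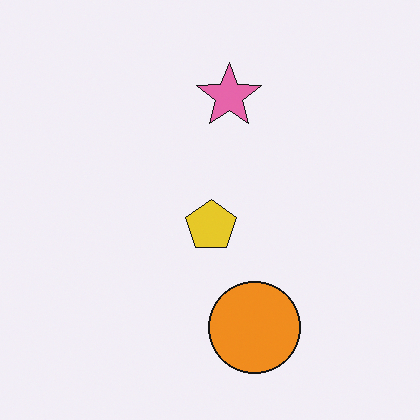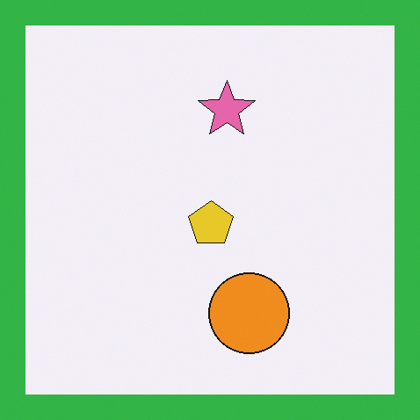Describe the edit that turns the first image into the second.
It was framed with a green border.

A solid green frame runs around the edge of the second image, with the content slightly shrunk inside it.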